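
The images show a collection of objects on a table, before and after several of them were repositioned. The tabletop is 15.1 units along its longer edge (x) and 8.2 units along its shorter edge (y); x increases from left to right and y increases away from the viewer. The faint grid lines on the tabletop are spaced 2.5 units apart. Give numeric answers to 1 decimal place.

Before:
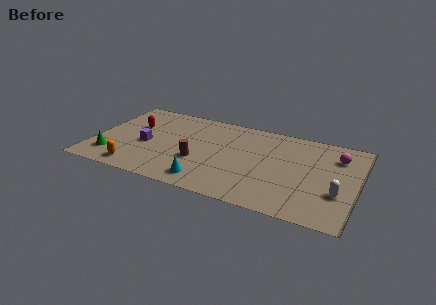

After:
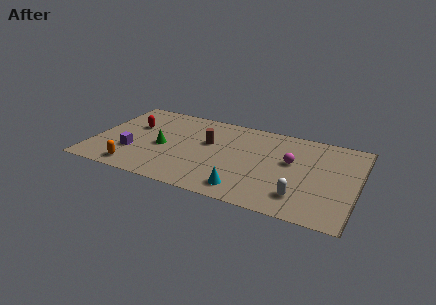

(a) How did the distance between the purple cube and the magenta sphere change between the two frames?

-1.9

Before: roughly 11.1 units apart; after: 9.2. That's 1.9 units closer together.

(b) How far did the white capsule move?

2.2

The white capsule moved from about (14.1, 2.8) to (12.1, 1.8), a distance of √(2.0² + 1.0²) ≈ 2.2.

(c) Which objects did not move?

the red capsule and the orange capsule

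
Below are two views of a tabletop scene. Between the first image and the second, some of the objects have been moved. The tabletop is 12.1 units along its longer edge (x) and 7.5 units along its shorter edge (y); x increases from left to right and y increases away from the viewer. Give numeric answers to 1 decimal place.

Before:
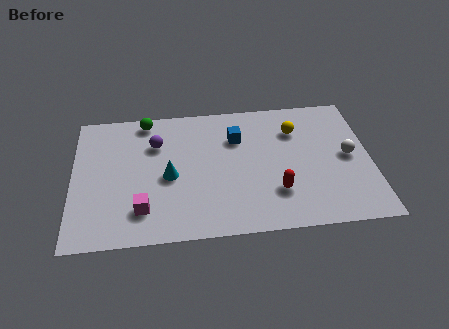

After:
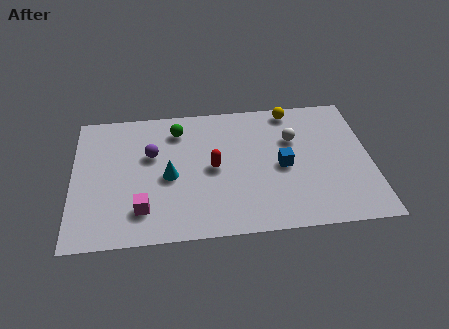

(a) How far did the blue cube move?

2.5

The blue cube moved from about (6.7, 5.3) to (8.5, 3.5), a distance of √(1.8² + 1.8²) ≈ 2.5.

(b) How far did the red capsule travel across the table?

3.0

The red capsule was near (8.2, 2.1) before and (5.7, 3.7) after, so it travelled √(2.5² + 1.6²) ≈ 3.0 units.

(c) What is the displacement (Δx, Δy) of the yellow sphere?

(-0.1, 1.2)

From the two frames, the yellow sphere sits at roughly (9.1, 5.5) before and (9.0, 6.7) after.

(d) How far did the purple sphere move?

0.6

The purple sphere was near (3.4, 5.3) before and (3.2, 4.7) after, so it travelled √(0.2² + 0.6²) ≈ 0.6 units.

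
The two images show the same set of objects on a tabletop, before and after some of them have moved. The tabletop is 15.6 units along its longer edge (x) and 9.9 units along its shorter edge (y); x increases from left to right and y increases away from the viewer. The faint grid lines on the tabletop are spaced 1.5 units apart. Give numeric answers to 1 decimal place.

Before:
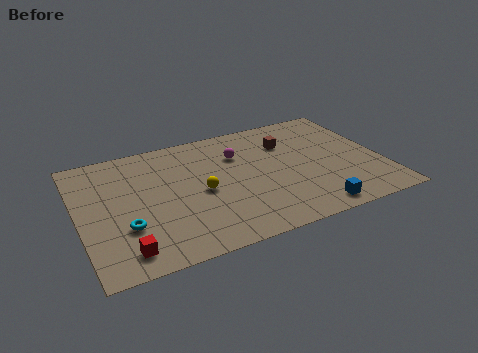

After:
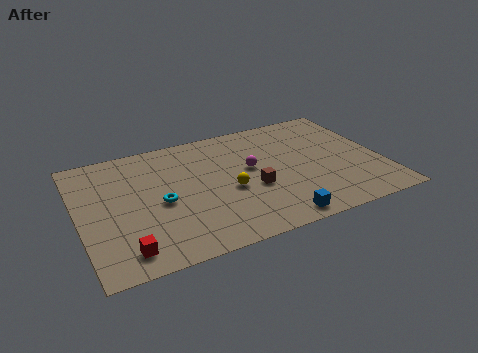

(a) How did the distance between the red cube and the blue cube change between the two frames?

-1.9

Before: roughly 9.5 units apart; after: 7.6. That's 1.9 units closer together.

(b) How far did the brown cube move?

3.9

From (11.0, 7.1) to (8.8, 3.9), the brown cube covered √(2.2² + 3.2²) ≈ 3.9 units.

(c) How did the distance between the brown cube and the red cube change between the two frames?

-3.4

Before: roughly 10.6 units apart; after: 7.2. That's 3.4 units closer together.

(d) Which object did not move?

the red cube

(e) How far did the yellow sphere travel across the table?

1.5

From (6.2, 4.6) to (7.6, 4.2), the yellow sphere covered √(1.4² + 0.4²) ≈ 1.5 units.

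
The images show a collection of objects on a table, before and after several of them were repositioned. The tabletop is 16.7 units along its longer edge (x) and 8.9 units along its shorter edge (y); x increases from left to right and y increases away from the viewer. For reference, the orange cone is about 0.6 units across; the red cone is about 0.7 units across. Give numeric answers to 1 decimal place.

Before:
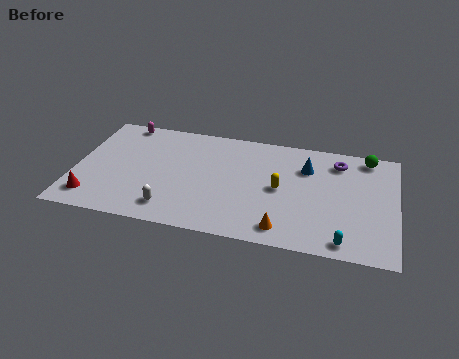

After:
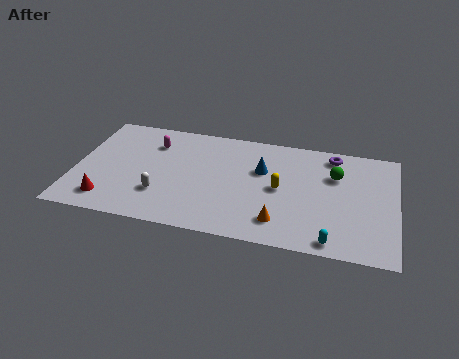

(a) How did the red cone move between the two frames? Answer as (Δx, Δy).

(0.8, 0.0)

The red cone started near (1.1, 1.6) and ended near (1.9, 1.6).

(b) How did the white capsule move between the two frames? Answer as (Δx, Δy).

(-0.6, 1.0)

From the two frames, the white capsule sits at roughly (5.2, 1.6) before and (4.6, 2.6) after.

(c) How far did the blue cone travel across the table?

2.4

From (12.0, 6.4) to (9.7, 5.7), the blue cone covered √(2.3² + 0.7²) ≈ 2.4 units.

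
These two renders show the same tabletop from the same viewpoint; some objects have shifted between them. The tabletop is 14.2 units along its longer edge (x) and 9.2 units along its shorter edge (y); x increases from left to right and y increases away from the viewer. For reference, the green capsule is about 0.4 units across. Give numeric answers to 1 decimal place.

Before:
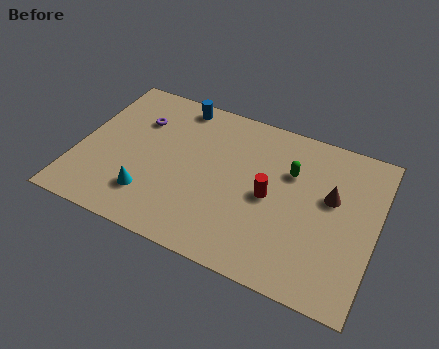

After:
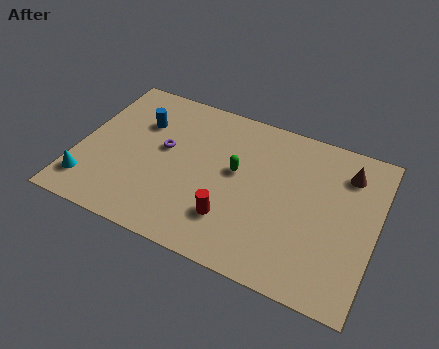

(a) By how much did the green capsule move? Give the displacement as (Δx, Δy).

(-2.5, -1.0)

From the two frames, the green capsule sits at roughly (10.0, 6.2) before and (7.5, 5.2) after.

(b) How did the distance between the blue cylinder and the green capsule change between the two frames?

-1.1

The distance was about 6.0 in the first image and 4.9 in the second, so they moved 1.1 units closer together.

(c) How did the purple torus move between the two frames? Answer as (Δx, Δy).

(1.4, -1.3)

The purple torus started near (2.6, 6.5) and ended near (4.0, 5.2).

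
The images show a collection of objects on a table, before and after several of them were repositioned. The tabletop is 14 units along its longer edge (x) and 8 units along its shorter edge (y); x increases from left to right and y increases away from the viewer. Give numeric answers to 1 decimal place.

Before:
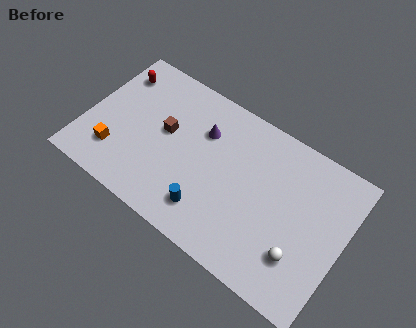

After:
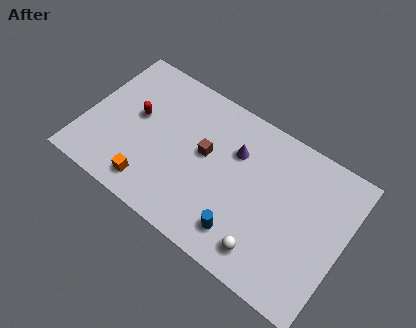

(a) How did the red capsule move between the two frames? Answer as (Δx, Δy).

(1.5, -1.8)

The red capsule started near (1.1, 6.3) and ended near (2.6, 4.5).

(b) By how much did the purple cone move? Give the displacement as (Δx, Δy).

(1.8, -0.1)

From the two frames, the purple cone sits at roughly (6.1, 5.6) before and (7.9, 5.5) after.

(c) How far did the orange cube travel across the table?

2.2

The orange cube moved from about (1.9, 2.0) to (4.0, 1.3), a distance of √(2.1² + 0.7²) ≈ 2.2.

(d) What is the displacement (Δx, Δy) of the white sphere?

(-1.7, -0.8)

The white sphere started near (12.0, 2.2) and ended near (10.3, 1.4).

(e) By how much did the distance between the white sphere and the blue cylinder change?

-3.6

Before: roughly 4.9 units apart; after: 1.3. That's 3.6 units closer together.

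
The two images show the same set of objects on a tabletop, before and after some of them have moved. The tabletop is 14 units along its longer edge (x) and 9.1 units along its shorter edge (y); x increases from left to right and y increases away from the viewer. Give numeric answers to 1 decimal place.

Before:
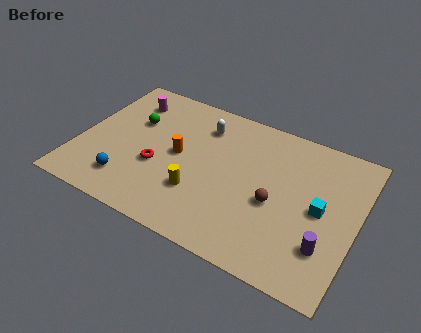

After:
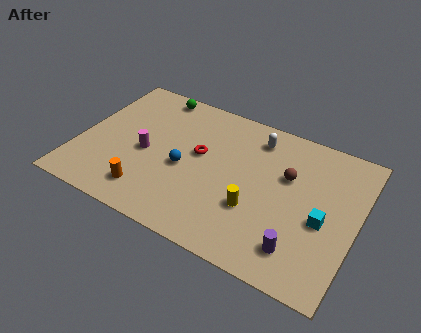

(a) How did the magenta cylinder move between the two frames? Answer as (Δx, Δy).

(1.4, -3.1)

From the two frames, the magenta cylinder sits at roughly (2.0, 7.2) before and (3.4, 4.1) after.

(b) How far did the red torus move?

2.5

From (4.1, 3.5) to (6.0, 5.2), the red torus covered √(1.9² + 1.7²) ≈ 2.5 units.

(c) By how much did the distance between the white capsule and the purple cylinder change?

-1.8

The distance was about 8.2 in the first image and 6.4 in the second, so they moved 1.8 units closer together.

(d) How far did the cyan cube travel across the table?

0.6

From (12.2, 4.5) to (12.4, 3.9), the cyan cube covered √(0.2² + 0.6²) ≈ 0.6 units.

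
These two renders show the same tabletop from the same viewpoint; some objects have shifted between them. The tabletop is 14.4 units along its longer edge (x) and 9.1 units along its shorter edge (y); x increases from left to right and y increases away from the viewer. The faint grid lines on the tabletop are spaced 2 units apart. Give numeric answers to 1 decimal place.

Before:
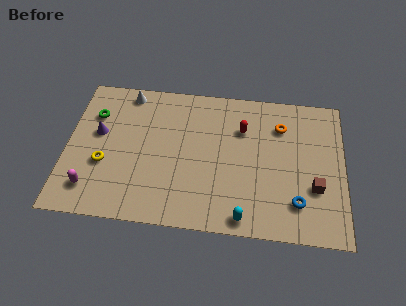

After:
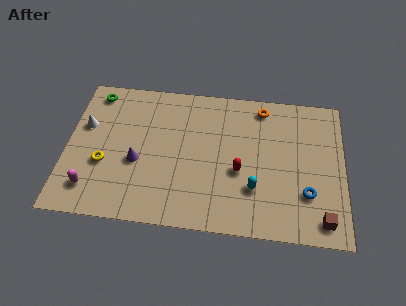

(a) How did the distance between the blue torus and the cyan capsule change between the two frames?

-0.3

The distance was about 3.0 in the first image and 2.7 in the second, so they moved 0.3 units closer together.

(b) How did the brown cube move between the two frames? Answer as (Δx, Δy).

(0.4, -1.9)

The brown cube started near (12.9, 3.1) and ended near (13.3, 1.2).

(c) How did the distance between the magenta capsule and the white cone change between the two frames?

-2.6

Before: roughly 6.5 units apart; after: 3.9. That's 2.6 units closer together.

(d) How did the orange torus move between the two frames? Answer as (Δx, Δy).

(-1.0, 1.1)

The orange torus started near (11.1, 6.8) and ended near (10.1, 7.9).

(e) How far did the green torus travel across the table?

1.4

The green torus was near (1.3, 6.5) before and (1.3, 7.9) after, so it travelled √(0.0² + 1.4²) ≈ 1.4 units.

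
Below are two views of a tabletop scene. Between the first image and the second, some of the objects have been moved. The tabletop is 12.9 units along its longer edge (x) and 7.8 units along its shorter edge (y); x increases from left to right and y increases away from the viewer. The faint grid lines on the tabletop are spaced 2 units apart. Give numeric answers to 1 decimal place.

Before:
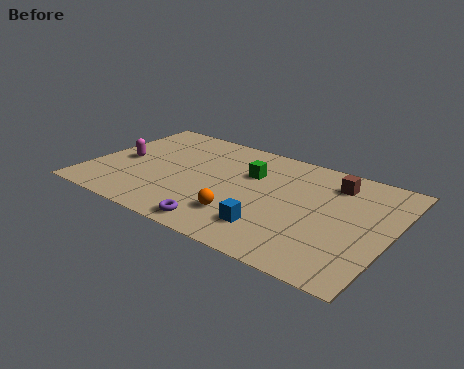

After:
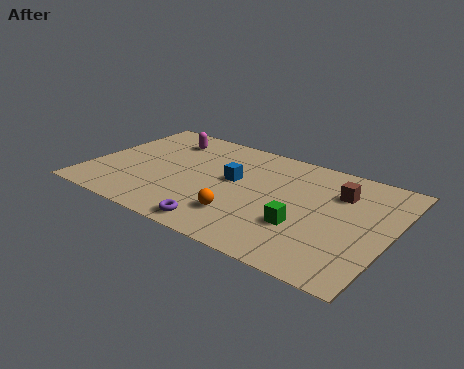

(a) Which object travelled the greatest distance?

the green cube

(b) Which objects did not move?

the orange sphere and the purple torus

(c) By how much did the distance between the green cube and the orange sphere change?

-0.6

The distance was about 3.2 in the first image and 2.6 in the second, so they moved 0.6 units closer together.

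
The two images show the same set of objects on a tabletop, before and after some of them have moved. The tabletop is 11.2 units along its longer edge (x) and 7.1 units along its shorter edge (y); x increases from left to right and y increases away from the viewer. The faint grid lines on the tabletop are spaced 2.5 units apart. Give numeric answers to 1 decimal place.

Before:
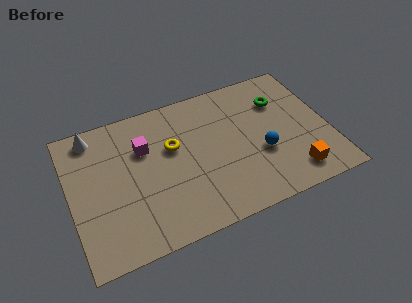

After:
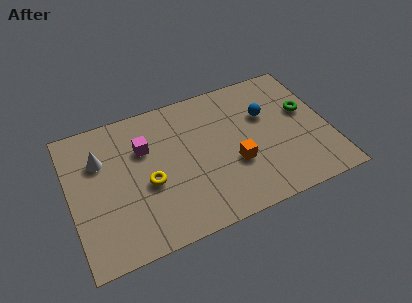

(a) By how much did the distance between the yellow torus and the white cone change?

-1.1

The distance was about 3.8 in the first image and 2.7 in the second, so they moved 1.1 units closer together.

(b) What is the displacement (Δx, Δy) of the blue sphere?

(0.4, 1.9)

From the two frames, the blue sphere sits at roughly (8.2, 2.7) before and (8.6, 4.6) after.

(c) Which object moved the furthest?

the orange cube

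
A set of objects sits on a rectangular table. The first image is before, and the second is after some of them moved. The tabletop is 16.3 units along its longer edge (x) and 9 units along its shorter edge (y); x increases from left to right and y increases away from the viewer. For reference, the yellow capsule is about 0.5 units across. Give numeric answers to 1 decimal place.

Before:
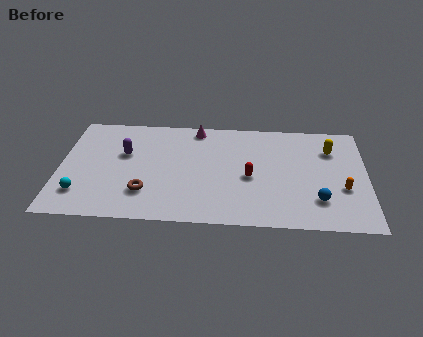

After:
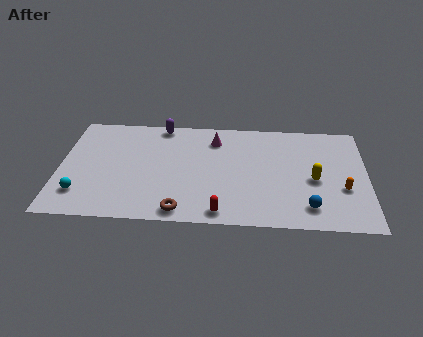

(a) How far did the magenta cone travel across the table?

1.3

The magenta cone moved from about (7.2, 8.0) to (8.2, 7.1), a distance of √(1.0² + 0.9²) ≈ 1.3.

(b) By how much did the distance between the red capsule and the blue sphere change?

+0.7

They were about 4.0 units apart before and 4.7 after — 0.7 units further apart.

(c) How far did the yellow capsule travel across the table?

2.8

The yellow capsule moved from about (14.4, 6.6) to (13.5, 4.0), a distance of √(0.9² + 2.6²) ≈ 2.8.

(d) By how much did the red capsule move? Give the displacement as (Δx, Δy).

(-1.5, -3.0)

From the two frames, the red capsule sits at roughly (10.1, 4.0) before and (8.6, 1.0) after.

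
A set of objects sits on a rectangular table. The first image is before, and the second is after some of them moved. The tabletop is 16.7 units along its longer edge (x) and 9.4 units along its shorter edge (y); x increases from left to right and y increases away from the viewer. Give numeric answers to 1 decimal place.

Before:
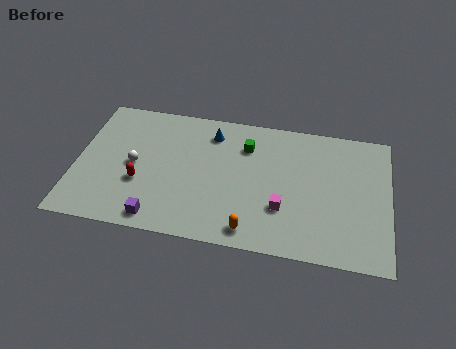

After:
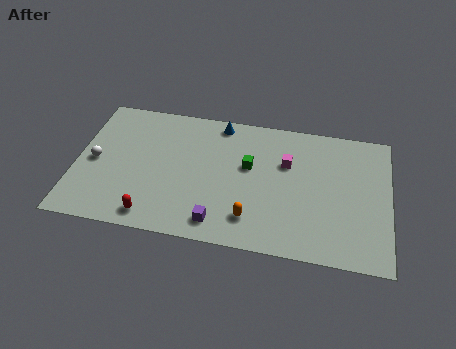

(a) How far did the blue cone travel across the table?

0.9

The blue cone was near (7.1, 7.6) before and (7.5, 8.4) after, so it travelled √(0.4² + 0.8²) ≈ 0.9 units.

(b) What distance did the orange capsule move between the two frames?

0.8

The orange capsule moved from about (9.5, 1.2) to (9.5, 2.0), a distance of √(0.0² + 0.8²) ≈ 0.8.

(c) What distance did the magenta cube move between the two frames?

3.2

The magenta cube was near (11.1, 3.0) before and (11.2, 6.2) after, so it travelled √(0.1² + 3.2²) ≈ 3.2 units.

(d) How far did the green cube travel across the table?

1.4

The green cube moved from about (9.0, 7.0) to (9.2, 5.6), a distance of √(0.2² + 1.4²) ≈ 1.4.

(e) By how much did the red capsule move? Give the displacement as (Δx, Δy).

(0.8, -2.2)

From the two frames, the red capsule sits at roughly (3.5, 3.4) before and (4.3, 1.2) after.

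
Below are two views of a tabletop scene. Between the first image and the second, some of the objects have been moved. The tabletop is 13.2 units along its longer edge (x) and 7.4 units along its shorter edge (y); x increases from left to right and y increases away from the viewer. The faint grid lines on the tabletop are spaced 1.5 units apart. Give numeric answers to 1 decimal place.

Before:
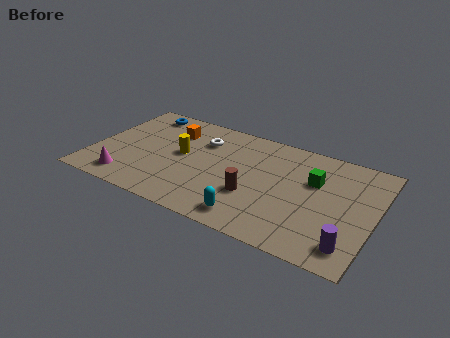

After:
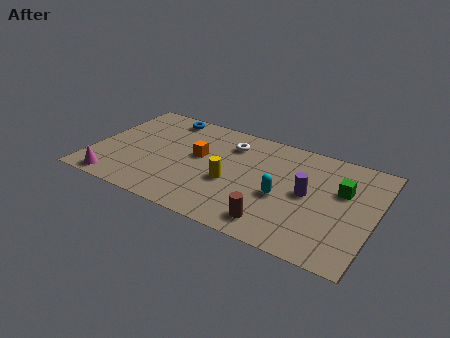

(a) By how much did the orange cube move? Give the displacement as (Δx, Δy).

(1.5, -1.3)

From the two frames, the orange cube sits at roughly (3.4, 5.5) before and (4.9, 4.2) after.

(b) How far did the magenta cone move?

0.6

From (1.9, 1.2) to (1.4, 0.8), the magenta cone covered √(0.5² + 0.4²) ≈ 0.6 units.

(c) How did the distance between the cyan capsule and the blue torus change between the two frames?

-1.0

Before: roughly 8.0 units apart; after: 7.0. That's 1.0 units closer together.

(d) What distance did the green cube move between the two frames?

1.3

The green cube was near (10.3, 4.8) before and (11.6, 4.7) after, so it travelled √(1.3² + 0.1²) ≈ 1.3 units.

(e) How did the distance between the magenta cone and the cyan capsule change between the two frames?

+2.0

Before: roughly 5.9 units apart; after: 7.9. That's 2.0 units further apart.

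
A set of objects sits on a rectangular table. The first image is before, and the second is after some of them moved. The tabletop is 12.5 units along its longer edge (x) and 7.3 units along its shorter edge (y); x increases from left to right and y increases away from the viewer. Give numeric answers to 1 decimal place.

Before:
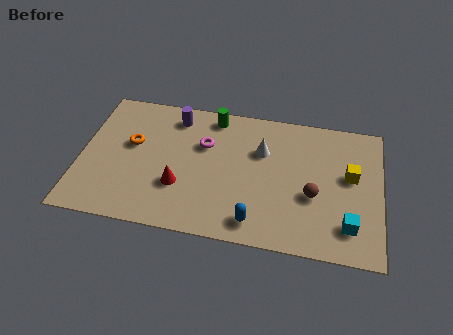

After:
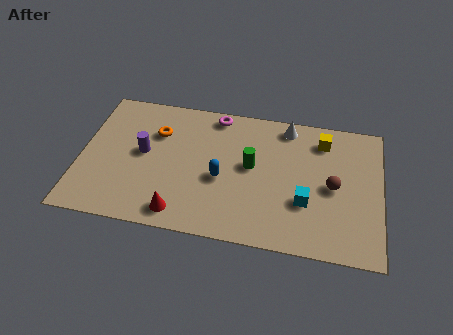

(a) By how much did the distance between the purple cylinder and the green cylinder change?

+2.9

Before: roughly 1.6 units apart; after: 4.5. That's 2.9 units further apart.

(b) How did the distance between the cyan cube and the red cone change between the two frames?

-1.7

The distance was about 7.0 in the first image and 5.3 in the second, so they moved 1.7 units closer together.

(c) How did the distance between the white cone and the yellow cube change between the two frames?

-2.2

The distance was about 3.8 in the first image and 1.6 in the second, so they moved 2.2 units closer together.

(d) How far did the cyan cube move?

2.0

From (11.2, 1.6) to (9.4, 2.5), the cyan cube covered √(1.8² + 0.9²) ≈ 2.0 units.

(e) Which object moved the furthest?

the green cylinder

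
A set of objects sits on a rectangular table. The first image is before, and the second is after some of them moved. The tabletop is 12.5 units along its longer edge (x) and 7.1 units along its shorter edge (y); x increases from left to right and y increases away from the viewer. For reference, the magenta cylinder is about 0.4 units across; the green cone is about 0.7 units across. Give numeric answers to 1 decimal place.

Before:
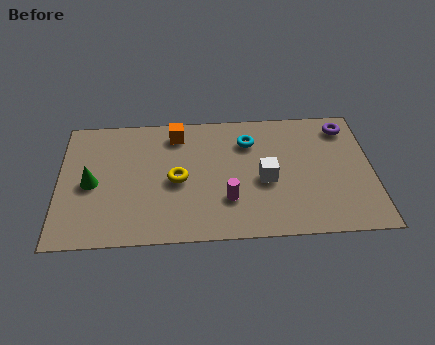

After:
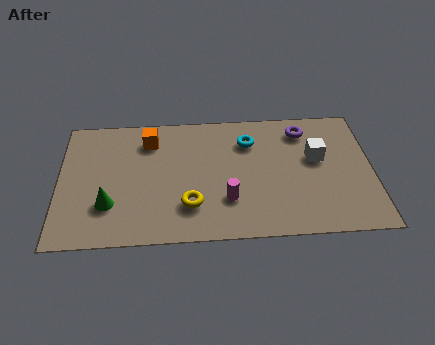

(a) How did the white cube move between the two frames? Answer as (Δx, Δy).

(2.1, 1.1)

The white cube started near (8.2, 3.1) and ended near (10.3, 4.2).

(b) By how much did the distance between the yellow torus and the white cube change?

+2.1

They were about 3.5 units apart before and 5.6 after — 2.1 units further apart.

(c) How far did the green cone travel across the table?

1.4

The green cone was near (1.3, 3.3) before and (2.0, 2.1) after, so it travelled √(0.7² + 1.2²) ≈ 1.4 units.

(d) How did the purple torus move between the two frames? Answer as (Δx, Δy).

(-1.7, -0.1)

From the two frames, the purple torus sits at roughly (11.5, 5.9) before and (9.8, 5.8) after.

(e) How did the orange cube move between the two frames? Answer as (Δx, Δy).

(-1.1, -0.3)

The orange cube was at about (4.7, 5.9) and moved to about (3.6, 5.6).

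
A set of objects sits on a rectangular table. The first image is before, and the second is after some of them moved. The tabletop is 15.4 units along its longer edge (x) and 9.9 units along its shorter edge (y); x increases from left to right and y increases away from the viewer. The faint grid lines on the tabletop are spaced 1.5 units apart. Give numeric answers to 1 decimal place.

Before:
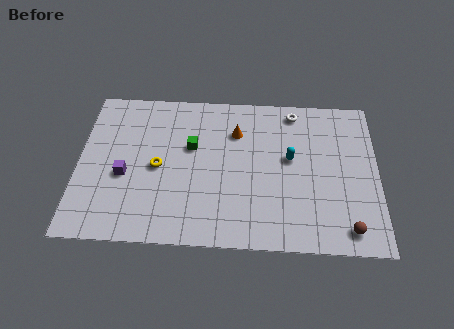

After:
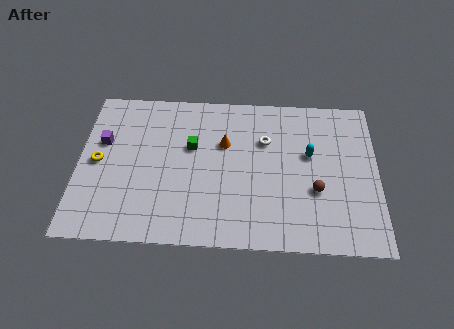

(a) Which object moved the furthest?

the yellow torus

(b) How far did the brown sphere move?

2.8

From (13.8, 1.3) to (12.2, 3.6), the brown sphere covered √(1.6² + 2.3²) ≈ 2.8 units.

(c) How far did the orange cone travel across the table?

1.0

The orange cone was near (8.1, 7.2) before and (7.5, 6.4) after, so it travelled √(0.6² + 0.8²) ≈ 1.0 units.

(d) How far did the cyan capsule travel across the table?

1.0

The cyan capsule was near (10.9, 5.6) before and (11.9, 5.9) after, so it travelled √(1.0² + 0.3²) ≈ 1.0 units.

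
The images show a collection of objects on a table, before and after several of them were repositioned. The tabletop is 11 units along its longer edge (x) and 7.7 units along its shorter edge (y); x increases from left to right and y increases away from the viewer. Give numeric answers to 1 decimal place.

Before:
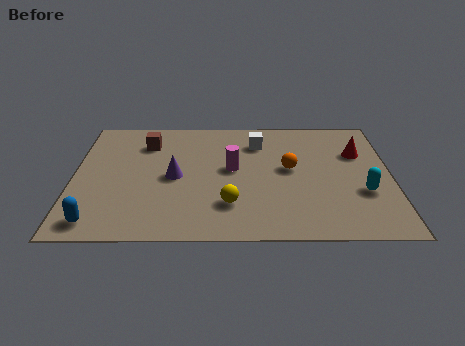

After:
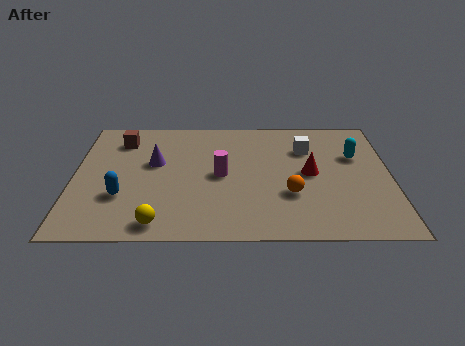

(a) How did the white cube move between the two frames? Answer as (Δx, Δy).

(1.7, -0.4)

The white cube started near (6.4, 5.9) and ended near (8.1, 5.5).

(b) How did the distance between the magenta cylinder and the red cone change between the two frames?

-1.4

Before: roughly 4.5 units apart; after: 3.1. That's 1.4 units closer together.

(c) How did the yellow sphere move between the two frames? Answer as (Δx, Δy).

(-2.4, -1.1)

The yellow sphere was at about (5.4, 2.0) and moved to about (3.0, 0.9).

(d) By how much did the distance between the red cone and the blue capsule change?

-3.3

The distance was about 9.9 in the first image and 6.6 in the second, so they moved 3.3 units closer together.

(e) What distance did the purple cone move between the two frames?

1.1

From (3.5, 3.7) to (2.8, 4.6), the purple cone covered √(0.7² + 0.9²) ≈ 1.1 units.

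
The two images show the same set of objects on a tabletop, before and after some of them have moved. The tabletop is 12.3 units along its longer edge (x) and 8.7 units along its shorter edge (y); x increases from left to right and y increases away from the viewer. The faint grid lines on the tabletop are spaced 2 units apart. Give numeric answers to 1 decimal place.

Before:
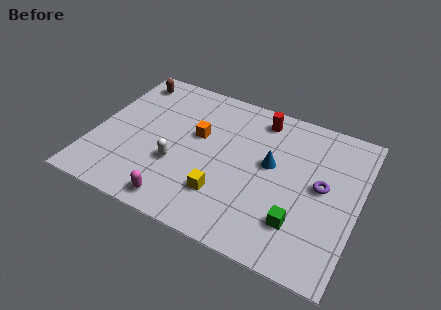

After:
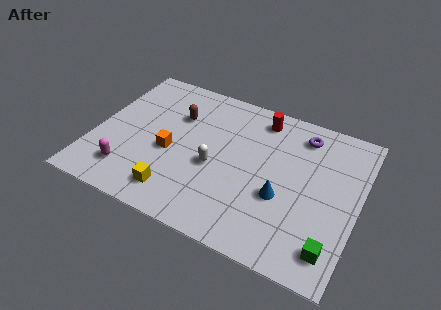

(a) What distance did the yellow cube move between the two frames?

2.2

The yellow cube was near (6.3, 2.3) before and (4.2, 1.5) after, so it travelled √(2.1² + 0.8²) ≈ 2.2 units.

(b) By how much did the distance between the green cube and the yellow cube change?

+3.7

They were about 3.5 units apart before and 7.2 after — 3.7 units further apart.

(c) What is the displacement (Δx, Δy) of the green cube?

(1.6, -0.7)

From the two frames, the green cube sits at roughly (9.8, 2.2) before and (11.4, 1.5) after.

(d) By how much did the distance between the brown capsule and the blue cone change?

-1.6

Before: roughly 7.5 units apart; after: 5.9. That's 1.6 units closer together.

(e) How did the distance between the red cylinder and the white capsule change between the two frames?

-1.4

They were about 5.5 units apart before and 4.1 after — 1.4 units closer together.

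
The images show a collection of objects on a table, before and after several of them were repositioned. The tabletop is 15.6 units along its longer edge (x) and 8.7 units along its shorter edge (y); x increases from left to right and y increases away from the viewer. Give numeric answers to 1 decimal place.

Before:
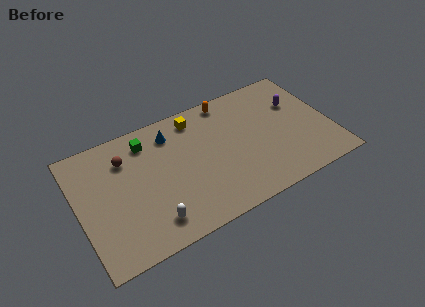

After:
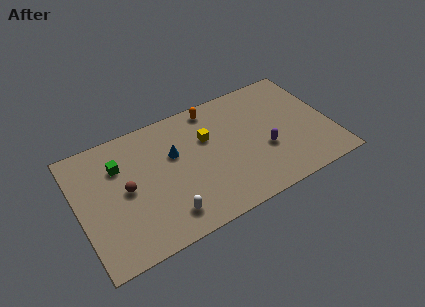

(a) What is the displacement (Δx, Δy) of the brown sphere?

(-0.2, -2.1)

The brown sphere started near (3.1, 6.5) and ended near (2.9, 4.4).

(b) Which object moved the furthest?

the purple capsule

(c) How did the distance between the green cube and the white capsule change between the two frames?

-0.4

The distance was about 5.5 in the first image and 5.1 in the second, so they moved 0.4 units closer together.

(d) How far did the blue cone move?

1.5

The blue cone was near (6.0, 7.0) before and (6.0, 5.5) after, so it travelled √(0.0² + 1.5²) ≈ 1.5 units.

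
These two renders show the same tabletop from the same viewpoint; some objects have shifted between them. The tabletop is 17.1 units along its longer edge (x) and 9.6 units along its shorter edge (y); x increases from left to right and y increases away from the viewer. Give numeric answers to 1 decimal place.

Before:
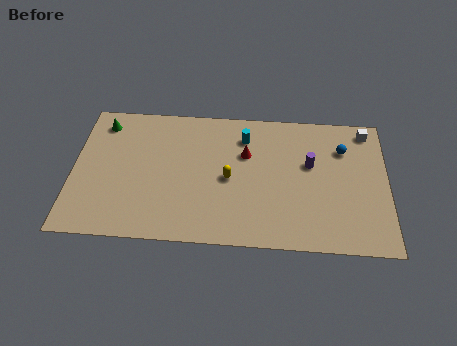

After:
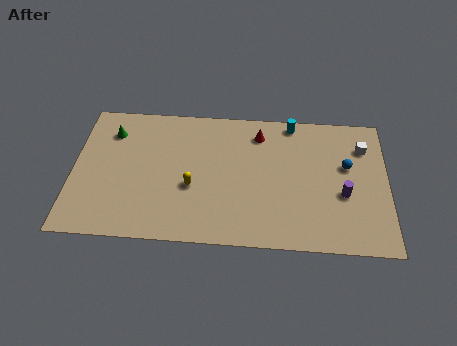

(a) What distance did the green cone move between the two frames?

0.8

The green cone moved from about (1.5, 8.0) to (2.0, 7.4), a distance of √(0.5² + 0.6²) ≈ 0.8.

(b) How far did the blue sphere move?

1.2

The blue sphere was near (14.7, 7.0) before and (14.9, 5.8) after, so it travelled √(0.2² + 1.2²) ≈ 1.2 units.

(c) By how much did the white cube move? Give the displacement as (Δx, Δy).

(-0.2, -1.2)

The white cube was at about (16.0, 8.4) and moved to about (15.8, 7.2).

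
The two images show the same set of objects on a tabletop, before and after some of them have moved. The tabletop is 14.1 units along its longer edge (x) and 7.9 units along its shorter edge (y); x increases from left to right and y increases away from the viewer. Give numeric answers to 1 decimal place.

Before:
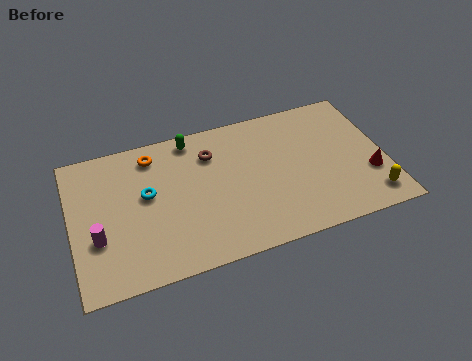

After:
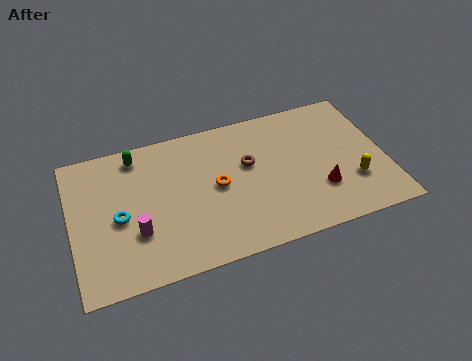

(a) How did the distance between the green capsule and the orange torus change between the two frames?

+2.6

The distance was about 1.8 in the first image and 4.4 in the second, so they moved 2.6 units further apart.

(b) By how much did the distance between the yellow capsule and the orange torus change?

-4.6

They were about 10.8 units apart before and 6.2 after — 4.6 units closer together.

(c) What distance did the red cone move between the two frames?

2.3

From (13.3, 2.6) to (11.0, 2.4), the red cone covered √(2.3² + 0.2²) ≈ 2.3 units.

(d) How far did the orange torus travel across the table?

3.7

The orange torus moved from about (3.8, 6.6) to (6.5, 4.0), a distance of √(2.7² + 2.6²) ≈ 3.7.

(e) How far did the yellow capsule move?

1.3

The yellow capsule moved from about (13.2, 1.3) to (12.5, 2.4), a distance of √(0.7² + 1.1²) ≈ 1.3.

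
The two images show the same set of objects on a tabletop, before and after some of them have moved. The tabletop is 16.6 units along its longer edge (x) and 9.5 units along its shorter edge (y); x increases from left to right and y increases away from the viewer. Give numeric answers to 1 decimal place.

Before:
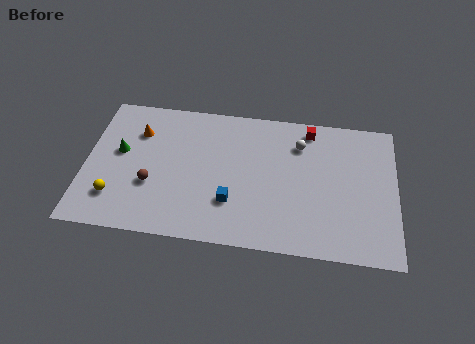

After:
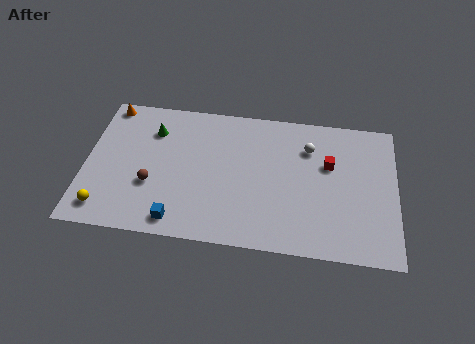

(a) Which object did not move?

the brown sphere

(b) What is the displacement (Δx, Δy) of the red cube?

(1.1, -2.3)

From the two frames, the red cube sits at roughly (11.9, 8.3) before and (13.0, 6.0) after.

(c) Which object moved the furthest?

the blue cube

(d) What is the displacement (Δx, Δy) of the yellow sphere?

(-0.5, -0.8)

The yellow sphere started near (1.7, 2.3) and ended near (1.2, 1.5).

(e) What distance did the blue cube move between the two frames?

3.2

The blue cube was near (7.9, 2.8) before and (5.1, 1.2) after, so it travelled √(2.8² + 1.6²) ≈ 3.2 units.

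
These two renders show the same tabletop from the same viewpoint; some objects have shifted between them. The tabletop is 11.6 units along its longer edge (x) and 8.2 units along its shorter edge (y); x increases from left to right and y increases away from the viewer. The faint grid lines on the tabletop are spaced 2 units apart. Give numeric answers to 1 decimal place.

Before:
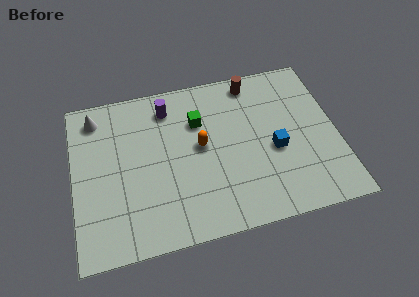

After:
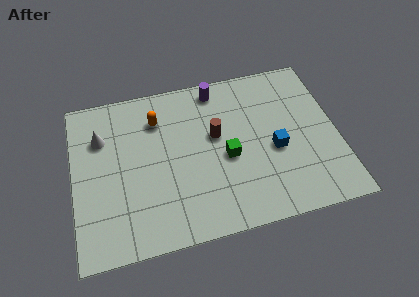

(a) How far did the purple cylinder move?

2.3

The purple cylinder moved from about (4.3, 6.7) to (6.5, 7.2), a distance of √(2.2² + 0.5²) ≈ 2.3.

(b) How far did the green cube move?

2.4

The green cube moved from about (5.6, 5.7) to (6.7, 3.6), a distance of √(1.1² + 2.1²) ≈ 2.4.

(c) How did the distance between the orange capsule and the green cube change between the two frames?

+2.6

Before: roughly 1.3 units apart; after: 3.9. That's 2.6 units further apart.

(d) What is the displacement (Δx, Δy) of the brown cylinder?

(-1.8, -2.4)

The brown cylinder was at about (8.1, 7.2) and moved to about (6.3, 4.8).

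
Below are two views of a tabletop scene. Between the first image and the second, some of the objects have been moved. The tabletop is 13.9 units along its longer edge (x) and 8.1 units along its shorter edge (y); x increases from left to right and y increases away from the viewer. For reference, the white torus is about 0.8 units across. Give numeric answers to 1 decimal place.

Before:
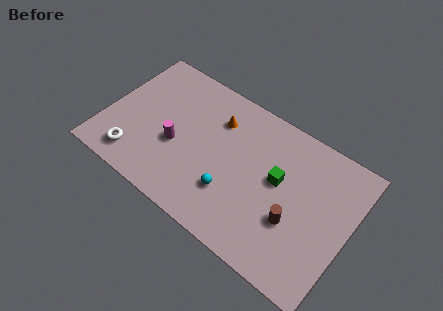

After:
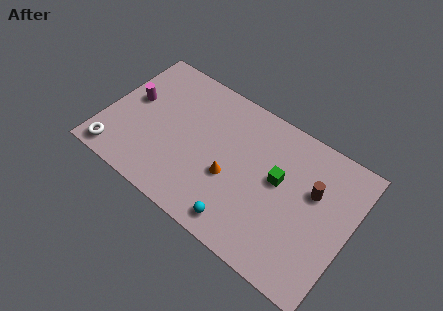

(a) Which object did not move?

the green cube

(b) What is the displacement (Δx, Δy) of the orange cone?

(1.3, -2.8)

The orange cone was at about (6.0, 6.0) and moved to about (7.3, 3.2).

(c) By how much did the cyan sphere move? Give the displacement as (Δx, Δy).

(0.8, -1.3)

From the two frames, the cyan sphere sits at roughly (7.5, 2.4) before and (8.3, 1.1) after.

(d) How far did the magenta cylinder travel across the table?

3.1

The magenta cylinder moved from about (4.1, 3.3) to (1.3, 4.6), a distance of √(2.8² + 1.3²) ≈ 3.1.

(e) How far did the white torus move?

1.1

From (2.1, 1.4) to (1.1, 1.0), the white torus covered √(1.0² + 0.4²) ≈ 1.1 units.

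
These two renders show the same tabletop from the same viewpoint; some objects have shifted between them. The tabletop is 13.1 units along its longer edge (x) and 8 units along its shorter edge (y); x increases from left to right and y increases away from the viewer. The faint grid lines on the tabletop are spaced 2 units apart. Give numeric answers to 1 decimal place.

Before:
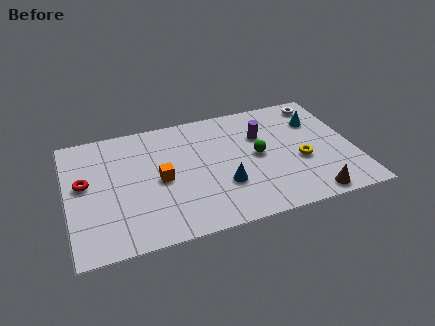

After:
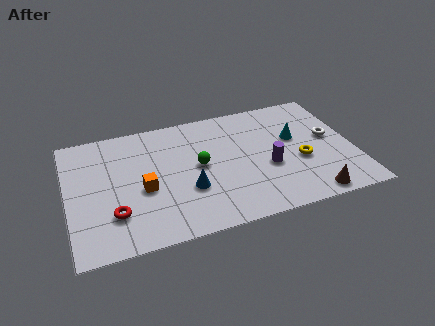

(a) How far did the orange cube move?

0.9

The orange cube was near (4.2, 3.8) before and (3.4, 3.4) after, so it travelled √(0.8² + 0.4²) ≈ 0.9 units.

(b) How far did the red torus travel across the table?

2.6

The red torus moved from about (0.8, 4.5) to (2.0, 2.2), a distance of √(1.2² + 2.3²) ≈ 2.6.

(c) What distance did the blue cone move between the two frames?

1.6

From (7.0, 2.6) to (5.4, 2.8), the blue cone covered √(1.6² + 0.2²) ≈ 1.6 units.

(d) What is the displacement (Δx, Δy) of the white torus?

(0.2, -2.5)

The white torus was at about (11.9, 6.9) and moved to about (12.1, 4.4).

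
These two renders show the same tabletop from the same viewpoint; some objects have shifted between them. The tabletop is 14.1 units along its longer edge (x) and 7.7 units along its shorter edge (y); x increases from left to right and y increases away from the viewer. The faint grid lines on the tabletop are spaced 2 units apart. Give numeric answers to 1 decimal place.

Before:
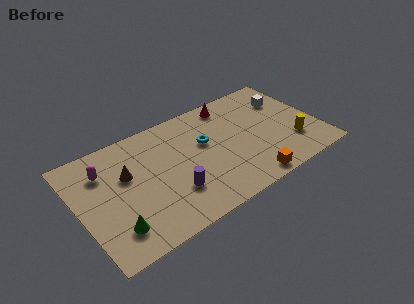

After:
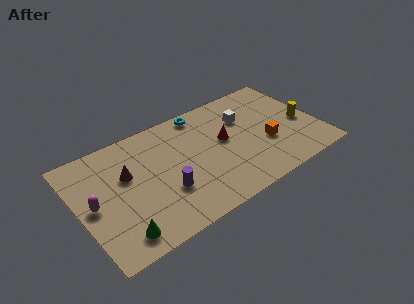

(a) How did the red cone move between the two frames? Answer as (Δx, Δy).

(-0.8, -2.4)

The red cone was at about (9.4, 6.7) and moved to about (8.6, 4.3).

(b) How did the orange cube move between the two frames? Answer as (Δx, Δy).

(1.5, 2.1)

The orange cube started near (9.4, 0.8) and ended near (10.9, 2.9).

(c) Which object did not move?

the brown cone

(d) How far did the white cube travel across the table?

2.6

From (12.6, 5.5) to (10.0, 5.3), the white cube covered √(2.6² + 0.2²) ≈ 2.6 units.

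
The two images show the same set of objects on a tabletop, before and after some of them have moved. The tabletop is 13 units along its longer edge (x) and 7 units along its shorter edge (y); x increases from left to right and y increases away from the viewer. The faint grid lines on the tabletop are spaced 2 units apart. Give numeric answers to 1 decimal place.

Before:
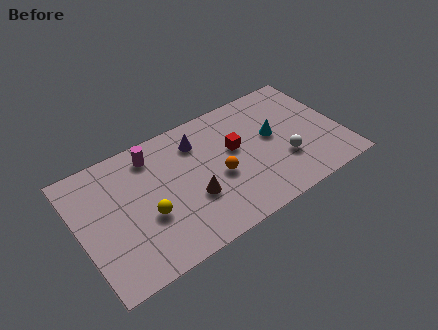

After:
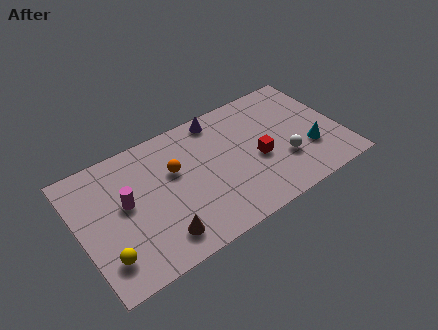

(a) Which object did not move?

the white sphere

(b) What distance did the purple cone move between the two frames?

1.4

The purple cone moved from about (6.1, 5.4) to (7.3, 6.2), a distance of √(1.2² + 0.8²) ≈ 1.4.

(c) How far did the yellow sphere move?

2.5

The yellow sphere moved from about (3.2, 2.7) to (1.0, 1.6), a distance of √(2.2² + 1.1²) ≈ 2.5.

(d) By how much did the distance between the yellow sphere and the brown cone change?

+0.4

Before: roughly 2.2 units apart; after: 2.6. That's 0.4 units further apart.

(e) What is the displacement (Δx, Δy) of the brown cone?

(-1.8, -1.2)

From the two frames, the brown cone sits at roughly (5.4, 2.5) before and (3.6, 1.3) after.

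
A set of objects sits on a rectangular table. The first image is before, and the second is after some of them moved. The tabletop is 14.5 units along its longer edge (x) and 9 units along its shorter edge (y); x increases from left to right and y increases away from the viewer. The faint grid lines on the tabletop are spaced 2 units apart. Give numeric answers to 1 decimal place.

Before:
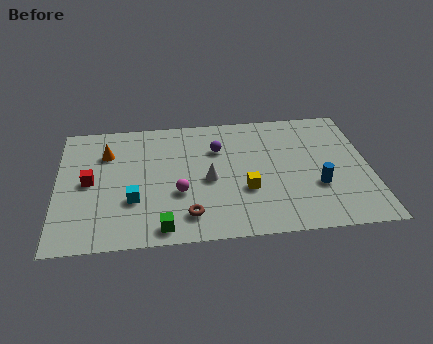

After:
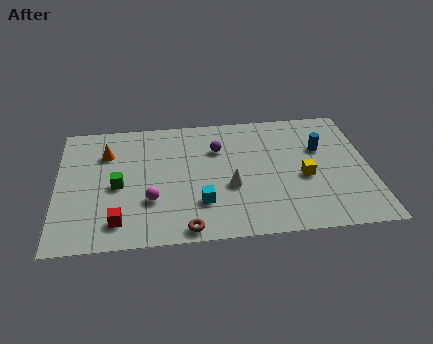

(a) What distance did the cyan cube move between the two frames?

3.1

From (3.5, 3.0) to (6.6, 2.5), the cyan cube covered √(3.1² + 0.5²) ≈ 3.1 units.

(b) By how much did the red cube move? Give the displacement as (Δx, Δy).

(1.3, -2.9)

The red cube started near (1.5, 4.5) and ended near (2.8, 1.6).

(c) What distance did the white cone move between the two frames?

1.2

From (7.0, 4.1) to (8.0, 3.5), the white cone covered √(1.0² + 0.6²) ≈ 1.2 units.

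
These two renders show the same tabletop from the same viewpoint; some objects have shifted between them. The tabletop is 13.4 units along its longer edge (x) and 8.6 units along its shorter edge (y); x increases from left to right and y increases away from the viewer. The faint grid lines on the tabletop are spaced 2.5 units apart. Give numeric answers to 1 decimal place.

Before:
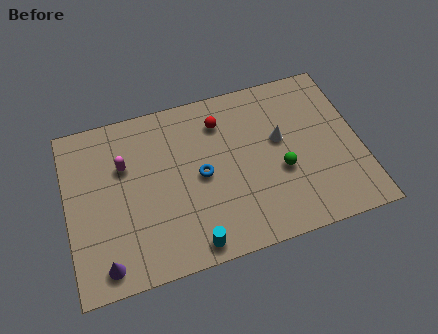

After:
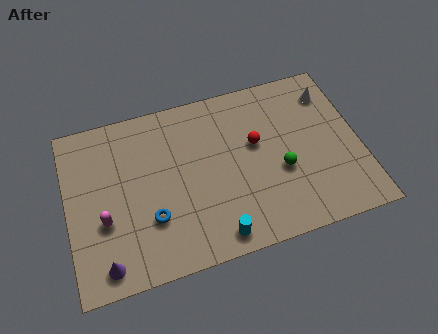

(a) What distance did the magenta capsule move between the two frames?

2.7

The magenta capsule was near (2.7, 5.7) before and (1.6, 3.2) after, so it travelled √(1.1² + 2.5²) ≈ 2.7 units.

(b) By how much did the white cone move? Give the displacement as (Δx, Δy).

(2.5, 1.8)

The white cone started near (9.8, 5.0) and ended near (12.3, 6.8).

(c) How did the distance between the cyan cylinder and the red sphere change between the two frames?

-1.4

They were about 6.1 units apart before and 4.7 after — 1.4 units closer together.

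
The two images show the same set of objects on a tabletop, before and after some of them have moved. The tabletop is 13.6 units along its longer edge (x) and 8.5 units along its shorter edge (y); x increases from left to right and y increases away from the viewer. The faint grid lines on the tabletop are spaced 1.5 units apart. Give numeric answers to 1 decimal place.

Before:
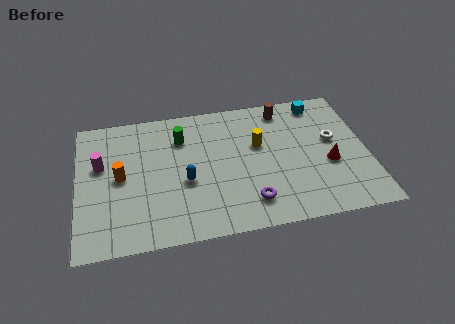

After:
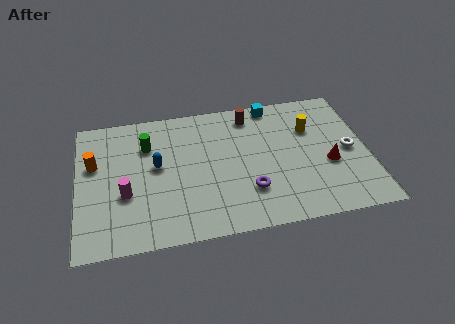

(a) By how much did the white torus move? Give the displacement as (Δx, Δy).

(0.7, -0.8)

The white torus was at about (12.0, 4.9) and moved to about (12.7, 4.1).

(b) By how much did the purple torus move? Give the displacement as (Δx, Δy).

(0.0, 0.7)

From the two frames, the purple torus sits at roughly (7.9, 1.7) before and (7.9, 2.4) after.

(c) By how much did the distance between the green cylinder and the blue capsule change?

-1.3

Before: roughly 2.8 units apart; after: 1.5. That's 1.3 units closer together.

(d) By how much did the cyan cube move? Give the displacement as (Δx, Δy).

(-2.2, 0.3)

From the two frames, the cyan cube sits at roughly (11.5, 7.4) before and (9.3, 7.7) after.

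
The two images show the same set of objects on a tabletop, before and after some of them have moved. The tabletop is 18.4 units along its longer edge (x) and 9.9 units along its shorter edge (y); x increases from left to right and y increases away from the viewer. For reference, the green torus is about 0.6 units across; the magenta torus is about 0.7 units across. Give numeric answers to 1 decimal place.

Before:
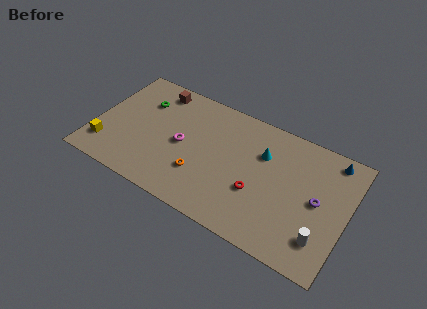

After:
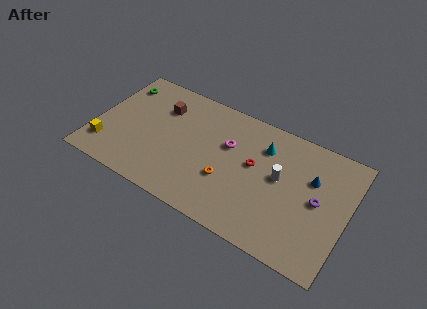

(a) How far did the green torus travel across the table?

2.1

The green torus moved from about (3.1, 7.1) to (1.2, 7.9), a distance of √(1.9² + 0.8²) ≈ 2.1.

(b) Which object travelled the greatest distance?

the white cylinder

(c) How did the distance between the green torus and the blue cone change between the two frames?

+0.7

Before: roughly 13.9 units apart; after: 14.6. That's 0.7 units further apart.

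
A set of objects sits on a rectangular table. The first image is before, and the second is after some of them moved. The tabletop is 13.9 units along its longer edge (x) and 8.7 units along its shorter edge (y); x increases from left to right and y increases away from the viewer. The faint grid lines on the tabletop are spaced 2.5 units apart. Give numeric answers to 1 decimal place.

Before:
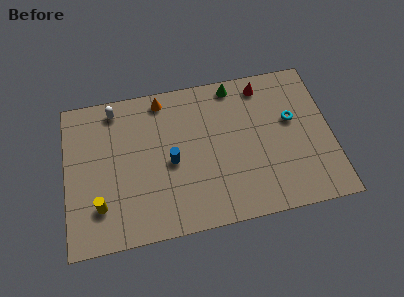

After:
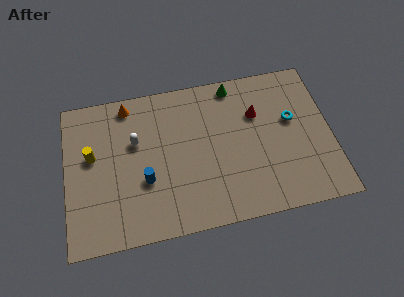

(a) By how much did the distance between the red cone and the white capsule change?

-1.4

Before: roughly 7.8 units apart; after: 6.4. That's 1.4 units closer together.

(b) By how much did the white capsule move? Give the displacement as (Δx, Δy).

(1.0, -2.1)

The white capsule started near (2.7, 7.6) and ended near (3.7, 5.5).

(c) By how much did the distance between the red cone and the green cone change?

+0.7

Before: roughly 1.5 units apart; after: 2.2. That's 0.7 units further apart.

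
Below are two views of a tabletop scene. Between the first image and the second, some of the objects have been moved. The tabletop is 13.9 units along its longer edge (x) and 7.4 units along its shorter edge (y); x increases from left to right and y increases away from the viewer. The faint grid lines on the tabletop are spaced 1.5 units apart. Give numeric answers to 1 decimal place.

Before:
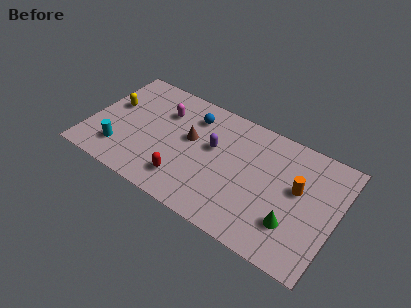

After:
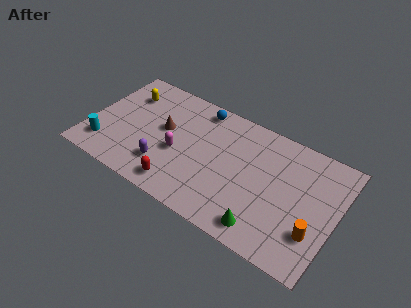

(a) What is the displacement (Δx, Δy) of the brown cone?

(-1.5, -0.1)

From the two frames, the brown cone sits at roughly (5.6, 4.3) before and (4.1, 4.2) after.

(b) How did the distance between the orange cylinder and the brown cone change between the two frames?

+2.9

Before: roughly 6.1 units apart; after: 9.0. That's 2.9 units further apart.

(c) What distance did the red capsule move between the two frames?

0.5

The red capsule moved from about (5.7, 1.6) to (5.5, 1.1), a distance of √(0.2² + 0.5²) ≈ 0.5.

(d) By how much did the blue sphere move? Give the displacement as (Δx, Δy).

(0.3, 0.7)

From the two frames, the blue sphere sits at roughly (5.5, 5.8) before and (5.8, 6.5) after.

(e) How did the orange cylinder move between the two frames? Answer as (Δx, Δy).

(1.2, -2.1)

The orange cylinder was at about (11.7, 4.3) and moved to about (12.9, 2.2).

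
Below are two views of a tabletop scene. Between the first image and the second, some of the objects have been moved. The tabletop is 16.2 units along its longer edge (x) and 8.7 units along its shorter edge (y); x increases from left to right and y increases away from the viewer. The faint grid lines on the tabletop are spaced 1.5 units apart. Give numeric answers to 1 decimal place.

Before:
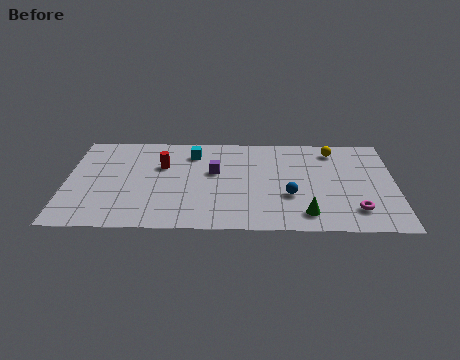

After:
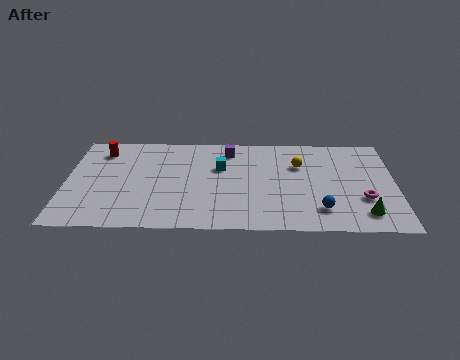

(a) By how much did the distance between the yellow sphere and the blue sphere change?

-0.6

They were about 4.7 units apart before and 4.1 after — 0.6 units closer together.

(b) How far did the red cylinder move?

3.3

From (4.7, 5.7) to (1.7, 7.0), the red cylinder covered √(3.0² + 1.3²) ≈ 3.3 units.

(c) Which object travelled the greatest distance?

the red cylinder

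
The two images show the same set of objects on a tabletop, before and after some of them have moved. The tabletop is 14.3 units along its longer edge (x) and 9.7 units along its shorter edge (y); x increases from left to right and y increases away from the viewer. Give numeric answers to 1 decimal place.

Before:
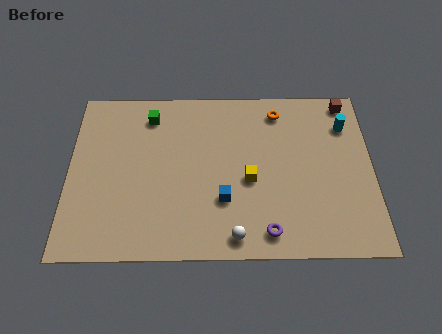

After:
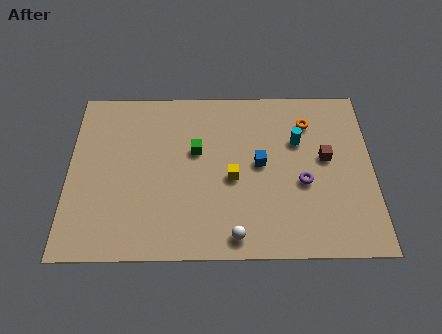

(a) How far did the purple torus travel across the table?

3.2

The purple torus moved from about (9.3, 1.3) to (11.0, 4.0), a distance of √(1.7² + 2.7²) ≈ 3.2.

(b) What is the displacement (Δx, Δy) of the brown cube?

(-1.1, -3.3)

The brown cube was at about (13.2, 8.7) and moved to about (12.1, 5.4).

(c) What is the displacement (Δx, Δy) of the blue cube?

(1.7, 2.0)

From the two frames, the blue cube sits at roughly (7.3, 3.1) before and (9.0, 5.1) after.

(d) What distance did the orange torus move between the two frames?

1.6

The orange torus moved from about (9.9, 8.2) to (11.3, 7.5), a distance of √(1.4² + 0.7²) ≈ 1.6.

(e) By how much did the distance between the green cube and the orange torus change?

-0.6

Before: roughly 6.1 units apart; after: 5.5. That's 0.6 units closer together.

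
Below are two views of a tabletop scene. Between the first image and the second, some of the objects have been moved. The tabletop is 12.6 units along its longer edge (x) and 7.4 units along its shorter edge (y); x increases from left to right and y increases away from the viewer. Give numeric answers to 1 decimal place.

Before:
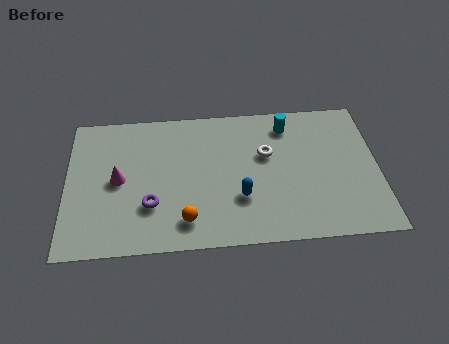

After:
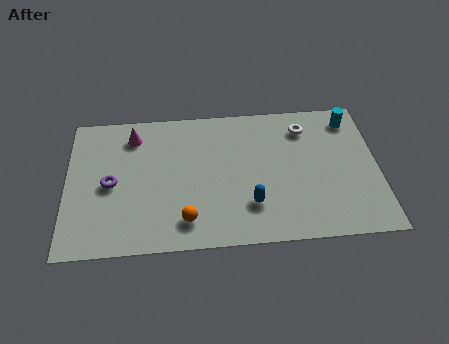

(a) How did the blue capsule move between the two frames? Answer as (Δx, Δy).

(0.4, -0.4)

The blue capsule was at about (7.0, 2.4) and moved to about (7.4, 2.0).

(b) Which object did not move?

the orange sphere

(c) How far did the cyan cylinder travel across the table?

2.6

The cyan cylinder was near (9.0, 6.1) before and (11.6, 6.2) after, so it travelled √(2.6² + 0.1²) ≈ 2.6 units.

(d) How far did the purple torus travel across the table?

2.0

The purple torus was near (3.4, 2.3) before and (1.8, 3.5) after, so it travelled √(1.6² + 1.2²) ≈ 2.0 units.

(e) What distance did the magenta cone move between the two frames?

2.4

The magenta cone was near (2.1, 3.7) before and (2.7, 6.0) after, so it travelled √(0.6² + 2.3²) ≈ 2.4 units.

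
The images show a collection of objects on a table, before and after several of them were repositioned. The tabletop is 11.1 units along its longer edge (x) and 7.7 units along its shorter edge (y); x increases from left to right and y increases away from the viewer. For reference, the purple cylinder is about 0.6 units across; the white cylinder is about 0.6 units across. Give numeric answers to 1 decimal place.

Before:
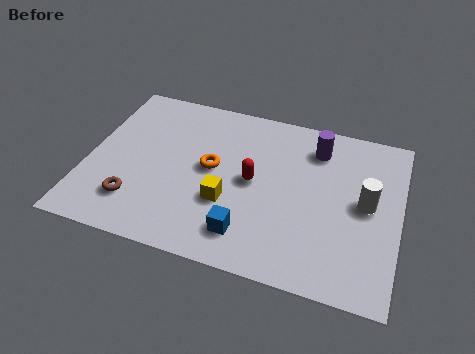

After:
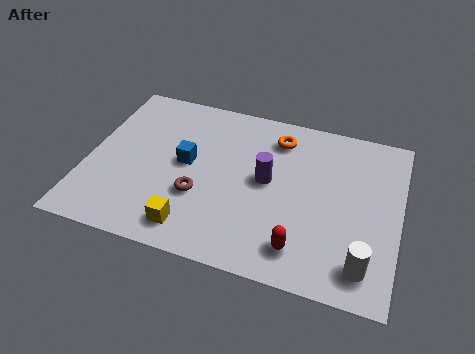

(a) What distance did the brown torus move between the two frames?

2.4

The brown torus moved from about (1.9, 1.8) to (4.1, 2.7), a distance of √(2.2² + 0.9²) ≈ 2.4.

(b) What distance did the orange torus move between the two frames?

3.0

The orange torus moved from about (4.4, 4.1) to (6.6, 6.2), a distance of √(2.2² + 2.1²) ≈ 3.0.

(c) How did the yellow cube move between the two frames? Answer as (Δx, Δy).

(-1.1, -1.5)

The yellow cube started near (5.1, 2.7) and ended near (4.0, 1.2).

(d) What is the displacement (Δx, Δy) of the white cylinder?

(0.1, -2.7)

The white cylinder started near (9.9, 4.0) and ended near (10.0, 1.3).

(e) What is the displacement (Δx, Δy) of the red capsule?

(1.9, -2.5)

The red capsule started near (5.9, 3.9) and ended near (7.8, 1.4).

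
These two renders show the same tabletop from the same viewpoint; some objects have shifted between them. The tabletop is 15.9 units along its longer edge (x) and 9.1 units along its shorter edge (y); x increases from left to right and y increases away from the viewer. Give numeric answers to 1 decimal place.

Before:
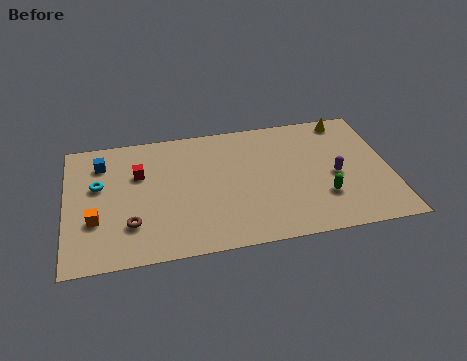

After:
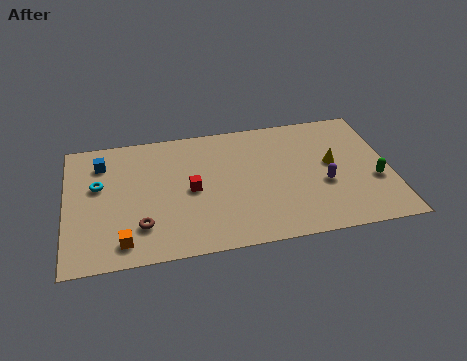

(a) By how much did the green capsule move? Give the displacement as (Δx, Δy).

(2.6, 0.7)

The green capsule started near (12.5, 2.7) and ended near (15.1, 3.4).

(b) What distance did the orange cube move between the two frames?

2.1

From (1.4, 3.1) to (2.7, 1.4), the orange cube covered √(1.3² + 1.7²) ≈ 2.1 units.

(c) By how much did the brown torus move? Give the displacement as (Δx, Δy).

(0.5, -0.2)

From the two frames, the brown torus sits at roughly (3.1, 2.5) before and (3.6, 2.3) after.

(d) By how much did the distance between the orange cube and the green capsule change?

+1.5

The distance was about 11.1 in the first image and 12.6 in the second, so they moved 1.5 units further apart.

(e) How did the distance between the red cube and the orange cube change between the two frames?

+0.9

They were about 3.6 units apart before and 4.5 after — 0.9 units further apart.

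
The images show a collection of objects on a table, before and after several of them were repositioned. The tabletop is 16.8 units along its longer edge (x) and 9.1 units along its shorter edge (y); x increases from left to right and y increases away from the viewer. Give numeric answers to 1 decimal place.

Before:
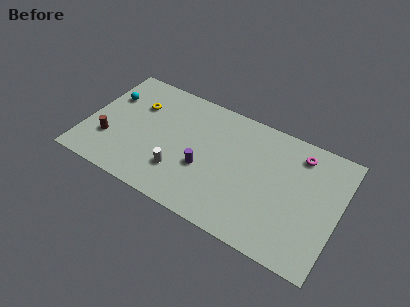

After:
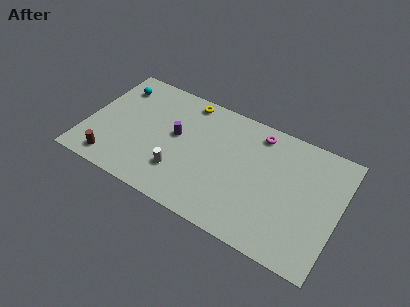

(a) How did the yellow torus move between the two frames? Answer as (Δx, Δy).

(3.1, 1.8)

From the two frames, the yellow torus sits at roughly (3.1, 6.3) before and (6.2, 8.1) after.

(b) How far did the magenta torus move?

2.8

The magenta torus moved from about (13.9, 7.5) to (11.1, 7.8), a distance of √(2.8² + 0.3²) ≈ 2.8.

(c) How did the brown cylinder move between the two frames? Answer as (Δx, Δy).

(0.4, -1.5)

From the two frames, the brown cylinder sits at roughly (1.7, 2.8) before and (2.1, 1.3) after.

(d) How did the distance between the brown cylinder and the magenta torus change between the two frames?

-2.0

Before: roughly 13.1 units apart; after: 11.1. That's 2.0 units closer together.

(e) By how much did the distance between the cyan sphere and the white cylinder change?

+0.4

Before: roughly 6.5 units apart; after: 6.9. That's 0.4 units further apart.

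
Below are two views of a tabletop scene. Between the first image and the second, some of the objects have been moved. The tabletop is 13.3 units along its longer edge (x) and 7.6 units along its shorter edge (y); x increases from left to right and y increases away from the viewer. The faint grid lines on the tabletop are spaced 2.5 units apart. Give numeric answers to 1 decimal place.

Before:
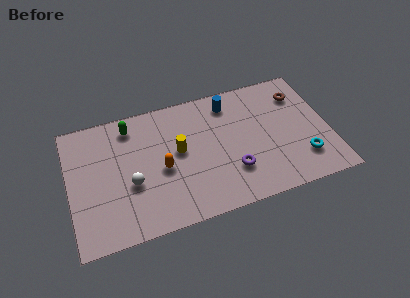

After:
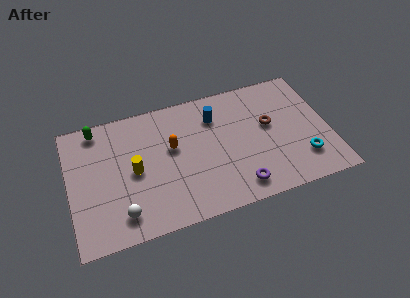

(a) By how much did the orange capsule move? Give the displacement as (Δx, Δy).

(0.6, 1.1)

From the two frames, the orange capsule sits at roughly (4.7, 3.4) before and (5.3, 4.5) after.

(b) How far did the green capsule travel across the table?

1.7

The green capsule was near (3.3, 6.4) before and (1.6, 6.7) after, so it travelled √(1.7² + 0.3²) ≈ 1.7 units.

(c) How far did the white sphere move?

1.7

The white sphere moved from about (3.1, 3.0) to (2.5, 1.4), a distance of √(0.6² + 1.6²) ≈ 1.7.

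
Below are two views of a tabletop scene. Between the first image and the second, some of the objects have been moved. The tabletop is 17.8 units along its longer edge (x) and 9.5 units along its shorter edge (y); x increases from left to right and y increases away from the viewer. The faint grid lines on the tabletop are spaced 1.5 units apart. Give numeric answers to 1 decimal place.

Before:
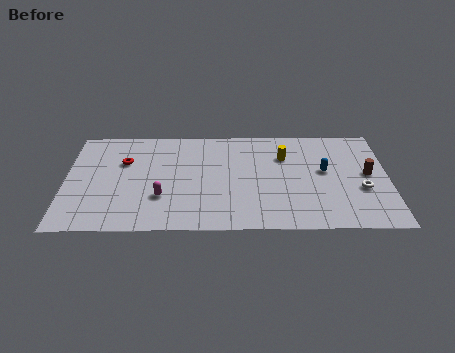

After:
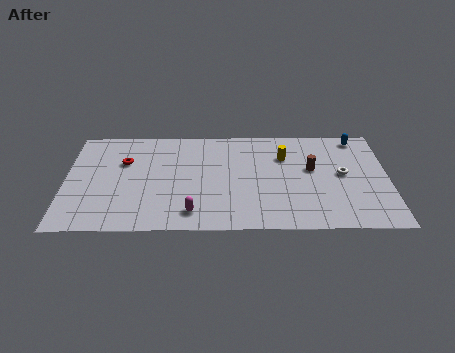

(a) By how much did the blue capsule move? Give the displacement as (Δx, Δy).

(1.9, 3.1)

The blue capsule was at about (14.3, 5.3) and moved to about (16.2, 8.4).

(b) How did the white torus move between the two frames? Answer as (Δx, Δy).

(-1.0, 1.4)

From the two frames, the white torus sits at roughly (16.3, 3.6) before and (15.3, 5.0) after.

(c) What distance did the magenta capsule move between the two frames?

2.2

The magenta capsule was near (5.3, 3.0) before and (7.0, 1.6) after, so it travelled √(1.7² + 1.4²) ≈ 2.2 units.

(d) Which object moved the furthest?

the blue capsule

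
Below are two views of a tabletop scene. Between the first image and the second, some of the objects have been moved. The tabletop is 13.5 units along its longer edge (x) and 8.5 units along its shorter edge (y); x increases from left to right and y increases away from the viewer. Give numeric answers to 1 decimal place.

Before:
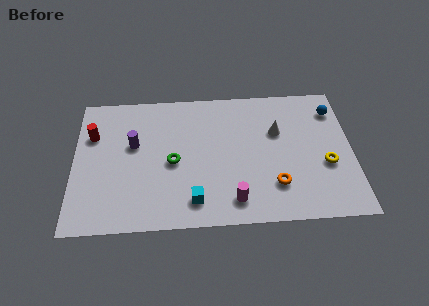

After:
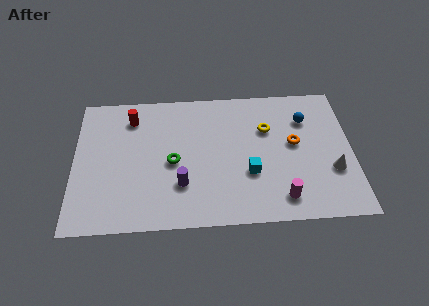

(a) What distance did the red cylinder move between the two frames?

2.1

The red cylinder was near (0.9, 5.8) before and (2.8, 6.8) after, so it travelled √(1.9² + 1.0²) ≈ 2.1 units.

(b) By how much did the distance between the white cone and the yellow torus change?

+1.0

They were about 3.2 units apart before and 4.2 after — 1.0 units further apart.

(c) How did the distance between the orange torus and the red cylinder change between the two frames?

-1.3

They were about 9.5 units apart before and 8.2 after — 1.3 units closer together.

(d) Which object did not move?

the green torus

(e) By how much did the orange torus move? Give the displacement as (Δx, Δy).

(1.0, 2.5)

The orange torus was at about (9.7, 2.2) and moved to about (10.7, 4.7).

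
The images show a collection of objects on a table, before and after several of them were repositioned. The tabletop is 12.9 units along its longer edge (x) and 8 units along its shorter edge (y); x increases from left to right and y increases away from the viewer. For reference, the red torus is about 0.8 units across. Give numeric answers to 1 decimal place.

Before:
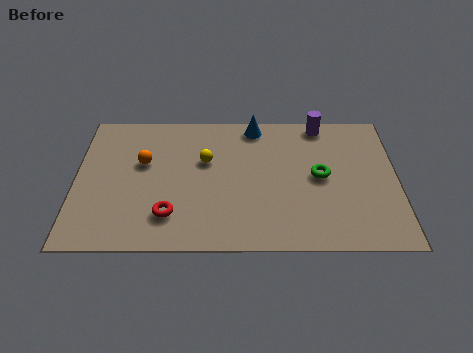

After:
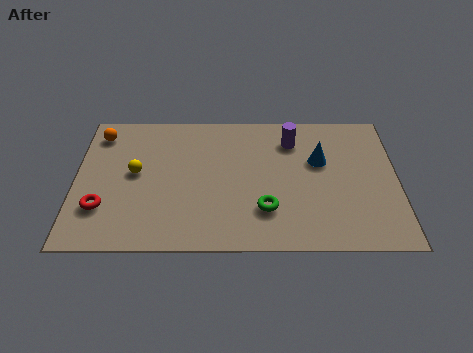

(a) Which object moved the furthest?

the blue cone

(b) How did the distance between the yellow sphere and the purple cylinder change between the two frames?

+1.4

Before: roughly 5.2 units apart; after: 6.6. That's 1.4 units further apart.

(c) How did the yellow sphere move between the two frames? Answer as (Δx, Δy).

(-2.8, -0.7)

The yellow sphere was at about (5.2, 5.0) and moved to about (2.4, 4.3).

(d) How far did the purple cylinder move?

1.6

The purple cylinder moved from about (9.9, 7.2) to (8.7, 6.2), a distance of √(1.2² + 1.0²) ≈ 1.6.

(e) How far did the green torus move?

2.9

The green torus was near (9.8, 4.1) before and (7.6, 2.2) after, so it travelled √(2.2² + 1.9²) ≈ 2.9 units.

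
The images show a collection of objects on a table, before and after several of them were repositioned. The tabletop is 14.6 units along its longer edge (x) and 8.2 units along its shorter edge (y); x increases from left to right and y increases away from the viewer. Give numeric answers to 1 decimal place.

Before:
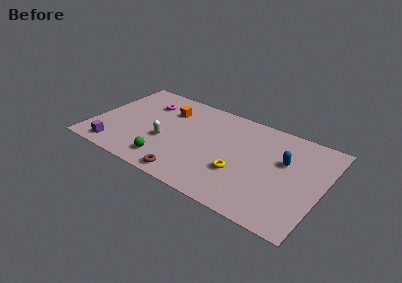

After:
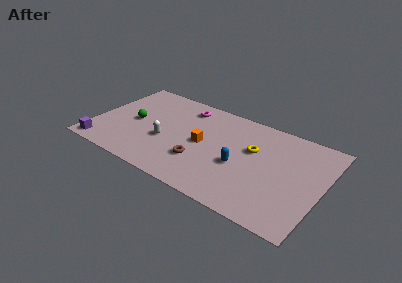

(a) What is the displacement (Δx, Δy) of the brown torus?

(0.5, 1.6)

From the two frames, the brown torus sits at roughly (6.6, 0.9) before and (7.1, 2.5) after.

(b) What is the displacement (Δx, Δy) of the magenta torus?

(2.4, 0.7)

The magenta torus started near (3.0, 6.1) and ended near (5.4, 6.8).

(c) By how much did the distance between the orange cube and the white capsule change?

-0.3

Before: roughly 2.8 units apart; after: 2.5. That's 0.3 units closer together.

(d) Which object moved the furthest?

the green sphere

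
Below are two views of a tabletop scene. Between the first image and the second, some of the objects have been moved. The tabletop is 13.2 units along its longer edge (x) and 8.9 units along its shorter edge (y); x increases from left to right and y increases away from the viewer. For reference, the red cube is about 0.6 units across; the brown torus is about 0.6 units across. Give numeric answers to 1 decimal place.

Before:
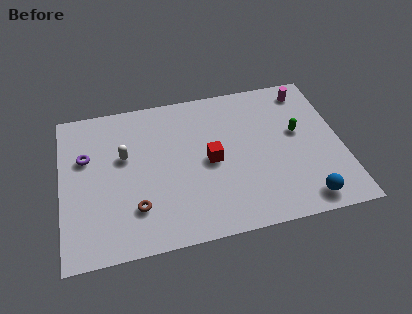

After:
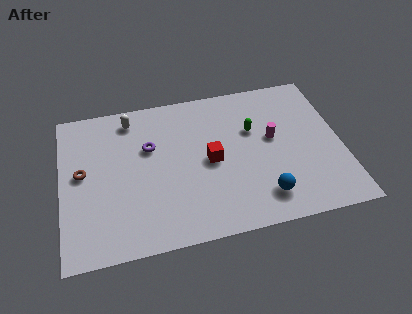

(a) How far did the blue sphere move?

2.0

The blue sphere was near (11.2, 1.1) before and (9.3, 1.7) after, so it travelled √(1.9² + 0.6²) ≈ 2.0 units.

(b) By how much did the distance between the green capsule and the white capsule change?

-2.2

They were about 8.2 units apart before and 6.0 after — 2.2 units closer together.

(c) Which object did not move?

the red cube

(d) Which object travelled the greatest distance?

the brown torus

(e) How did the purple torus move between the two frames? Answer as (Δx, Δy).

(3.0, 0.0)

The purple torus started near (1.2, 5.7) and ended near (4.2, 5.7).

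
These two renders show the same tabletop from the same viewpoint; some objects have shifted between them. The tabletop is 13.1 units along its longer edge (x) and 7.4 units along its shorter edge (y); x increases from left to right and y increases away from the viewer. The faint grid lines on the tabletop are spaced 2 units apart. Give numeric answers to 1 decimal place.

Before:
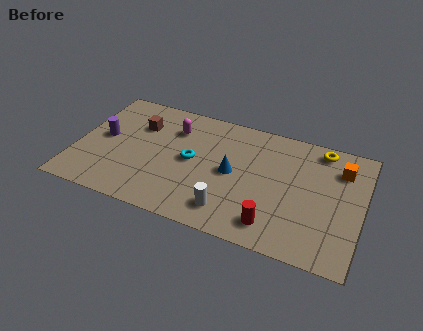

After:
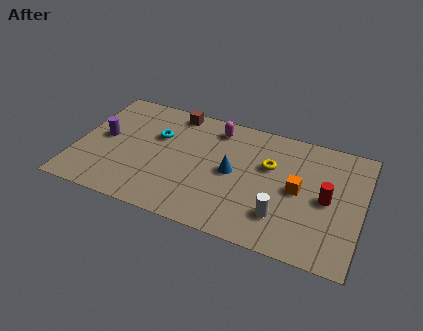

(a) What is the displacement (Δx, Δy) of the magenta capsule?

(1.9, 0.7)

The magenta capsule started near (4.3, 5.5) and ended near (6.2, 6.2).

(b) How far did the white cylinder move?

2.4

The white cylinder was near (7.3, 1.4) before and (9.6, 1.9) after, so it travelled √(2.3² + 0.5²) ≈ 2.4 units.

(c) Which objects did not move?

the blue cone and the purple cylinder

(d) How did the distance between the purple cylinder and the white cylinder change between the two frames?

+2.0

They were about 6.6 units apart before and 8.6 after — 2.0 units further apart.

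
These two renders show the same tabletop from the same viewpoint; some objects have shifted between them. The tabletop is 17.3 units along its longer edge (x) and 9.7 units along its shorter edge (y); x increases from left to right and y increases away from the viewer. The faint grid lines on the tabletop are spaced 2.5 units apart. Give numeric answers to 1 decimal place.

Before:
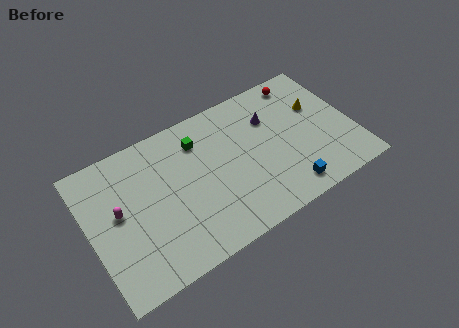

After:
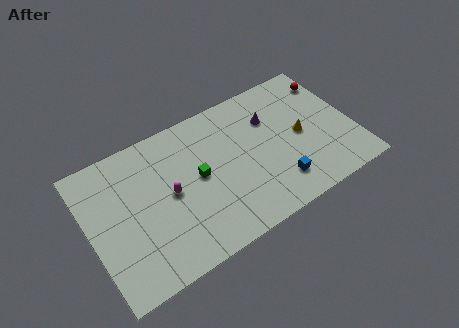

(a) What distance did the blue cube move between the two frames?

0.9

The blue cube was near (12.4, 1.4) before and (11.9, 2.1) after, so it travelled √(0.5² + 0.7²) ≈ 0.9 units.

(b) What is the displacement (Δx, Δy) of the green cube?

(-0.4, -2.4)

The green cube was at about (7.5, 7.5) and moved to about (7.1, 5.1).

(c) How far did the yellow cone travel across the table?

2.1

The yellow cone was near (15.3, 6.2) before and (13.9, 4.7) after, so it travelled √(1.4² + 1.5²) ≈ 2.1 units.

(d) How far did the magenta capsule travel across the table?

3.3

The magenta capsule moved from about (1.9, 5.3) to (5.2, 4.9), a distance of √(3.3² + 0.4²) ≈ 3.3.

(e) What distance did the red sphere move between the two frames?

2.1

The red sphere was near (14.6, 8.5) before and (16.5, 7.7) after, so it travelled √(1.9² + 0.8²) ≈ 2.1 units.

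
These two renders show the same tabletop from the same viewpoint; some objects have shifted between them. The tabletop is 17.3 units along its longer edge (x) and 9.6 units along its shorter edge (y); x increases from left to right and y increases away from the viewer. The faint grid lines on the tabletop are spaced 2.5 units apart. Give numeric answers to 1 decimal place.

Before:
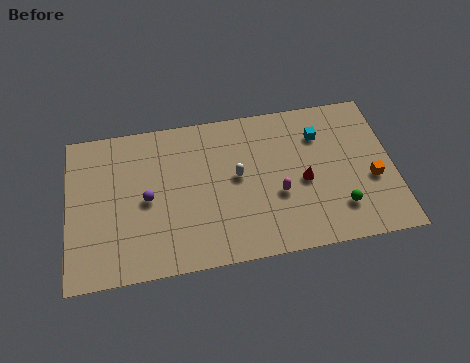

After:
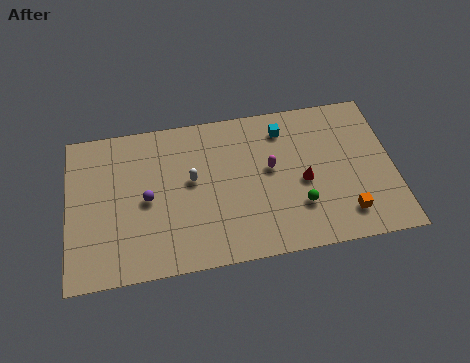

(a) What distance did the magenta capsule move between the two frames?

1.7

The magenta capsule was near (11.1, 3.7) before and (10.8, 5.4) after, so it travelled √(0.3² + 1.7²) ≈ 1.7 units.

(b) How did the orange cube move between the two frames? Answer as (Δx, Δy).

(-1.5, -1.9)

The orange cube started near (16.1, 3.8) and ended near (14.6, 1.9).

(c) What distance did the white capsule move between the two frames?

2.4

From (9.0, 5.2) to (6.6, 5.4), the white capsule covered √(2.4² + 0.2²) ≈ 2.4 units.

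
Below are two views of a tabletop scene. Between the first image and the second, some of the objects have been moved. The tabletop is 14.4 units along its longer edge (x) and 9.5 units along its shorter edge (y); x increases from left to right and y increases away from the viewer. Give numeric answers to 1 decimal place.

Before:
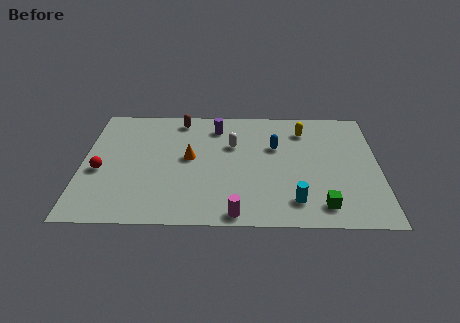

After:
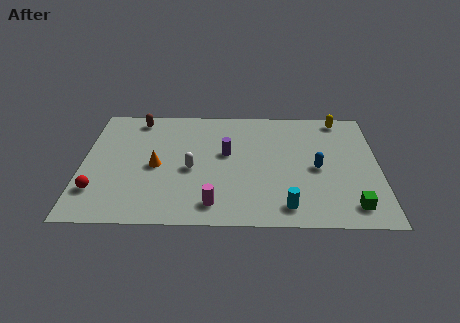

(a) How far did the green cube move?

1.4

The green cube moved from about (11.6, 1.5) to (13.0, 1.5), a distance of √(1.4² + 0.0²) ≈ 1.4.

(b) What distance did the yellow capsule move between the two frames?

2.1

From (10.8, 7.5) to (12.6, 8.5), the yellow capsule covered √(1.8² + 1.0²) ≈ 2.1 units.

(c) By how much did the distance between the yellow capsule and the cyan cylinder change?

+1.9

They were about 5.7 units apart before and 7.6 after — 1.9 units further apart.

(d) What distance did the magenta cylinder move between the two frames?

1.3

The magenta cylinder was near (7.5, 0.8) before and (6.4, 1.5) after, so it travelled √(1.1² + 0.7²) ≈ 1.3 units.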